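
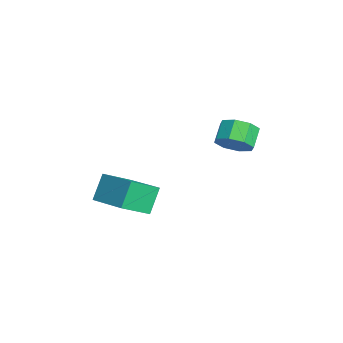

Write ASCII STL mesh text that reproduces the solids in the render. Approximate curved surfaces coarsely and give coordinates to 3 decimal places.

solid 
facet normal 0.709 -0.352 -0.611
outer loop
vertex 1.027 2.842 0.805
vertex 0.541 3.166 0.055
vertex 1.211 3.522 0.627
endloop
endfacet
facet normal 0.658 0.019 0.752
outer loop
vertex 1.027 2.842 0.805
vertex 1.211 3.522 0.627
vertex 0.205 3.251 1.514
endloop
endfacet
facet normal 0.658 0.019 0.752
outer loop
vertex 0.205 3.251 1.514
vertex 1.211 3.522 0.627
vertex 0.389 3.931 1.336
endloop
endfacet
facet normal -0.709 0.352 0.612
outer loop
vertex 0.205 3.251 1.514
vertex 0.389 3.931 1.336
vertex -0.281 3.574 0.765
endloop
endfacet
facet normal 0.709 -0.352 -0.611
outer loop
vertex 1.211 3.522 0.627
vertex 0.541 3.166 0.055
vertex 1.003 3.994 0.114
endloop
endfacet
facet normal 0.645 0.674 0.359
outer loop
vertex 1.211 3.522 0.627
vertex 1.003 3.994 0.114
vertex 0.389 3.931 1.336
endloop
endfacet
facet normal 0.645 0.675 0.359
outer loop
vertex 0.389 3.931 1.336
vertex 1.003 3.994 0.114
vertex 0.181 4.402 0.823
endloop
endfacet
facet normal -0.709 0.353 0.611
outer loop
vertex 0.389 3.931 1.336
vertex 0.181 4.402 0.823
vertex -0.281 3.574 0.765
endloop
endfacet
facet normal 0.709 -0.352 -0.612
outer loop
vertex 1.003 3.994 0.114
vertex 0.541 3.166 0.055
vertex 0.524 3.98 -0.433
endloop
endfacet
facet normal 0.253 0.936 -0.245
outer loop
vertex 1.003 3.994 0.114
vertex 0.524 3.98 -0.433
vertex 0.181 4.402 0.823
endloop
endfacet
facet normal 0.254 0.936 -0.245
outer loop
vertex 0.181 4.402 0.823
vertex 0.524 3.98 -0.433
vertex -0.298 4.389 0.276
endloop
endfacet
facet normal -0.708 0.352 0.612
outer loop
vertex 0.181 4.402 0.823
vertex -0.298 4.389 0.276
vertex -0.281 3.574 0.765
endloop
endfacet
facet normal 0.709 -0.352 -0.612
outer loop
vertex 0.524 3.98 -0.433
vertex 0.541 3.166 0.055
vertex 0.055 3.489 -0.694
endloop
endfacet
facet normal -0.286 0.648 -0.706
outer loop
vertex 0.524 3.98 -0.433
vertex 0.055 3.489 -0.694
vertex -0.298 4.389 0.276
endloop
endfacet
facet normal -0.286 0.648 -0.706
outer loop
vertex -0.298 4.389 0.276
vertex 0.055 3.489 -0.694
vertex -0.767 3.898 0.015
endloop
endfacet
facet normal -0.709 0.352 0.611
outer loop
vertex -0.298 4.389 0.276
vertex -0.767 3.898 0.015
vertex -0.281 3.574 0.765
endloop
endfacet
facet normal 0.709 -0.352 -0.612
outer loop
vertex 0.055 3.489 -0.694
vertex 0.541 3.166 0.055
vertex -0.129 2.809 -0.516
endloop
endfacet
facet normal -0.658 -0.019 -0.752
outer loop
vertex 0.055 3.489 -0.694
vertex -0.129 2.809 -0.516
vertex -0.767 3.898 0.015
endloop
endfacet
facet normal -0.658 -0.019 -0.752
outer loop
vertex -0.767 3.898 0.015
vertex -0.129 2.809 -0.516
vertex -0.951 3.218 0.193
endloop
endfacet
facet normal -0.709 0.352 0.611
outer loop
vertex -0.767 3.898 0.015
vertex -0.951 3.218 0.193
vertex -0.281 3.574 0.765
endloop
endfacet
facet normal 0.709 -0.353 -0.611
outer loop
vertex -0.129 2.809 -0.516
vertex 0.541 3.166 0.055
vertex 0.079 2.338 -0.003
endloop
endfacet
facet normal -0.645 -0.675 -0.358
outer loop
vertex -0.129 2.809 -0.516
vertex 0.079 2.338 -0.003
vertex -0.951 3.218 0.193
endloop
endfacet
facet normal -0.645 -0.675 -0.359
outer loop
vertex -0.951 3.218 0.193
vertex 0.079 2.338 -0.003
vertex -0.743 2.746 0.706
endloop
endfacet
facet normal -0.709 0.352 0.611
outer loop
vertex -0.951 3.218 0.193
vertex -0.743 2.746 0.706
vertex -0.281 3.574 0.765
endloop
endfacet
facet normal 0.708 -0.352 -0.612
outer loop
vertex 0.079 2.338 -0.003
vertex 0.541 3.166 0.055
vertex 0.558 2.351 0.544
endloop
endfacet
facet normal -0.254 -0.936 0.244
outer loop
vertex 0.079 2.338 -0.003
vertex 0.558 2.351 0.544
vertex -0.743 2.746 0.706
endloop
endfacet
facet normal -0.253 -0.936 0.246
outer loop
vertex -0.743 2.746 0.706
vertex 0.558 2.351 0.544
vertex -0.264 2.76 1.253
endloop
endfacet
facet normal -0.709 0.352 0.612
outer loop
vertex -0.743 2.746 0.706
vertex -0.264 2.76 1.253
vertex -0.281 3.574 0.765
endloop
endfacet
facet normal 0.709 -0.352 -0.611
outer loop
vertex 0.558 2.351 0.544
vertex 0.541 3.166 0.055
vertex 1.027 2.842 0.805
endloop
endfacet
facet normal 0.286 -0.648 0.706
outer loop
vertex 0.558 2.351 0.544
vertex 1.027 2.842 0.805
vertex -0.264 2.76 1.253
endloop
endfacet
facet normal 0.286 -0.648 0.706
outer loop
vertex -0.264 2.76 1.253
vertex 1.027 2.842 0.805
vertex 0.205 3.251 1.514
endloop
endfacet
facet normal -0.709 0.352 0.612
outer loop
vertex -0.264 2.76 1.253
vertex 0.205 3.251 1.514
vertex -0.281 3.574 0.765
endloop
endfacet
facet normal -0.818 -0.523 -0.241
outer loop
vertex -0.097 -3.239 -3.478
vertex -0.815 -2.691 -2.23
vertex -0.695 -1.869 -4.425
endloop
endfacet
facet normal 0.466 -0.356 -0.810
outer loop
vertex 1.055 -0.749 -3.91
vertex -0.097 -3.239 -3.478
vertex -0.695 -1.869 -4.425
endloop
endfacet
facet normal -0.818 -0.523 -0.241
outer loop
vertex -0.695 -1.869 -4.425
vertex -0.815 -2.691 -2.23
vertex -1.413 -1.32 -3.177
endloop
endfacet
facet normal -0.338 0.774 -0.535
outer loop
vertex -1.413 -1.32 -3.177
vertex 1.055 -0.749 -3.91
vertex -0.695 -1.869 -4.425
endloop
endfacet
facet normal 0.338 -0.774 0.535
outer loop
vertex -0.097 -3.239 -3.478
vertex 0.935 -1.571 -1.715
vertex -0.815 -2.691 -2.23
endloop
endfacet
facet normal 0.466 -0.356 -0.810
outer loop
vertex 1.653 -2.12 -2.963
vertex -0.097 -3.239 -3.478
vertex 1.055 -0.749 -3.91
endloop
endfacet
facet normal 0.338 -0.774 0.535
outer loop
vertex 1.653 -2.12 -2.963
vertex 0.935 -1.571 -1.715
vertex -0.097 -3.239 -3.478
endloop
endfacet
facet normal -0.466 0.356 0.810
outer loop
vertex -0.815 -2.691 -2.23
vertex 0.935 -1.571 -1.715
vertex -1.413 -1.32 -3.177
endloop
endfacet
facet normal -0.338 0.775 -0.535
outer loop
vertex 0.337 -0.201 -2.662
vertex 1.055 -0.749 -3.91
vertex -1.413 -1.32 -3.177
endloop
endfacet
facet normal -0.466 0.356 0.810
outer loop
vertex -1.413 -1.32 -3.177
vertex 0.935 -1.571 -1.715
vertex 0.337 -0.201 -2.662
endloop
endfacet
facet normal 0.818 0.523 0.241
outer loop
vertex 0.337 -0.201 -2.662
vertex 1.653 -2.12 -2.963
vertex 1.055 -0.749 -3.91
endloop
endfacet
facet normal 0.818 0.523 0.240
outer loop
vertex 0.935 -1.571 -1.715
vertex 1.653 -2.12 -2.963
vertex 0.337 -0.201 -2.662
endloop
endfacet

endsolid


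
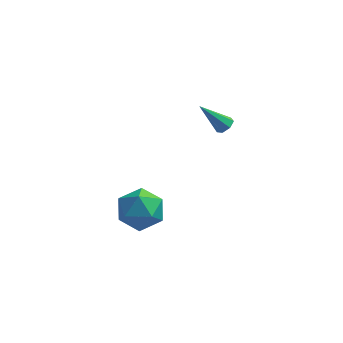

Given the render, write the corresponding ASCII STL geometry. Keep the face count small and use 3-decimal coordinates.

solid 
facet normal 0.653 0.110 -0.750
outer loop
vertex -0.036 2.429 2.974
vertex -0.343 2.82 2.764
vertex 0.06 2.863 3.121
endloop
endfacet
facet normal 0.537 -0.375 0.756
outer loop
vertex -0.036 2.429 2.974
vertex 0.06 2.863 3.121
vertex -1.537 2.62 4.136
endloop
endfacet
facet normal 0.653 0.109 -0.750
outer loop
vertex 0.06 2.863 3.121
vertex -0.343 2.82 2.764
vertex -0.147 3.265 2.999
endloop
endfacet
facet normal 0.427 0.457 0.781
outer loop
vertex 0.06 2.863 3.121
vertex -0.147 3.265 2.999
vertex -1.537 2.62 4.136
endloop
endfacet
facet normal 0.652 0.109 -0.750
outer loop
vertex -0.147 3.265 2.999
vertex -0.343 2.82 2.764
vertex -0.502 3.332 2.7
endloop
endfacet
facet normal -0.131 0.923 0.363
outer loop
vertex -0.147 3.265 2.999
vertex -0.502 3.332 2.7
vertex -1.537 2.62 4.136
endloop
endfacet
facet normal 0.653 0.109 -0.750
outer loop
vertex -0.502 3.332 2.7
vertex -0.343 2.82 2.764
vertex -0.737 3.014 2.449
endloop
endfacet
facet normal -0.716 0.673 -0.182
outer loop
vertex -0.502 3.332 2.7
vertex -0.737 3.014 2.449
vertex -1.537 2.62 4.136
endloop
endfacet
facet normal 0.653 0.110 -0.749
outer loop
vertex -0.737 3.014 2.449
vertex -0.343 2.82 2.764
vertex -0.675 2.55 2.435
endloop
endfacet
facet normal -0.889 -0.105 -0.446
outer loop
vertex -0.737 3.014 2.449
vertex -0.675 2.55 2.435
vertex -1.537 2.62 4.136
endloop
endfacet
facet normal 0.653 0.109 -0.749
outer loop
vertex -0.675 2.55 2.435
vertex -0.343 2.82 2.764
vertex -0.363 2.289 2.669
endloop
endfacet
facet normal -0.518 -0.824 -0.229
outer loop
vertex -0.675 2.55 2.435
vertex -0.363 2.289 2.669
vertex -1.537 2.62 4.136
endloop
endfacet
facet normal 0.652 0.110 -0.750
outer loop
vertex -0.363 2.289 2.669
vertex -0.343 2.82 2.764
vertex -0.036 2.429 2.974
endloop
endfacet
facet normal 0.118 -0.944 0.307
outer loop
vertex -0.363 2.289 2.669
vertex -0.036 2.429 2.974
vertex -1.537 2.62 4.136
endloop
endfacet
facet normal -0.685 0.662 0.306
outer loop
vertex -3.721 -2.516 1.12
vertex -4.04 -3.266 2.027
vertex -3.162 -2.438 2.201
endloop
endfacet
facet normal -0.132 0.991 -0.003
outer loop
vertex -3.721 -2.516 1.12
vertex -3.162 -2.438 2.201
vertex -2.513 -2.355 1.171
endloop
endfacet
facet normal -0.070 0.740 -0.669
outer loop
vertex -3.721 -2.516 1.12
vertex -2.513 -2.355 1.171
vertex -2.991 -3.132 0.361
endloop
endfacet
facet normal -0.585 0.256 -0.770
outer loop
vertex -3.721 -2.516 1.12
vertex -2.991 -3.132 0.361
vertex -3.934 -3.695 0.89
endloop
endfacet
facet normal -0.964 0.207 -0.168
outer loop
vertex -3.721 -2.516 1.12
vertex -3.934 -3.695 0.89
vertex -4.04 -3.266 2.027
endloop
endfacet
facet normal 0.459 0.814 0.355
outer loop
vertex -2.513 -2.355 1.171
vertex -3.162 -2.438 2.201
vertex -2.086 -3.005 2.11
endloop
endfacet
facet normal -0.434 0.281 0.856
outer loop
vertex -3.162 -2.438 2.201
vertex -4.04 -3.266 2.027
vertex -3.029 -3.568 2.639
endloop
endfacet
facet normal -0.886 -0.454 0.089
outer loop
vertex -4.04 -3.266 2.027
vertex -3.934 -3.695 0.89
vertex -3.507 -4.345 1.829
endloop
endfacet
facet normal -0.273 -0.375 -0.886
outer loop
vertex -3.934 -3.695 0.89
vertex -2.991 -3.132 0.361
vertex -2.858 -4.262 0.799
endloop
endfacet
facet normal 0.559 0.408 -0.722
outer loop
vertex -2.991 -3.132 0.361
vertex -2.513 -2.355 1.171
vertex -1.98 -3.434 0.973
endloop
endfacet
facet normal 0.585 -0.256 0.770
outer loop
vertex -2.299 -4.184 1.88
vertex -2.086 -3.005 2.11
vertex -3.029 -3.568 2.639
endloop
endfacet
facet normal 0.070 -0.740 0.669
outer loop
vertex -2.299 -4.184 1.88
vertex -3.029 -3.568 2.639
vertex -3.507 -4.345 1.829
endloop
endfacet
facet normal 0.132 -0.991 0.003
outer loop
vertex -2.299 -4.184 1.88
vertex -3.507 -4.345 1.829
vertex -2.858 -4.262 0.799
endloop
endfacet
facet normal 0.685 -0.662 -0.306
outer loop
vertex -2.299 -4.184 1.88
vertex -2.858 -4.262 0.799
vertex -1.98 -3.434 0.973
endloop
endfacet
facet normal 0.964 -0.207 0.168
outer loop
vertex -2.299 -4.184 1.88
vertex -1.98 -3.434 0.973
vertex -2.086 -3.005 2.11
endloop
endfacet
facet normal 0.273 0.375 0.886
outer loop
vertex -3.029 -3.568 2.639
vertex -2.086 -3.005 2.11
vertex -3.162 -2.438 2.201
endloop
endfacet
facet normal -0.559 -0.408 0.722
outer loop
vertex -3.507 -4.345 1.829
vertex -3.029 -3.568 2.639
vertex -4.04 -3.266 2.027
endloop
endfacet
facet normal -0.459 -0.814 -0.355
outer loop
vertex -2.858 -4.262 0.799
vertex -3.507 -4.345 1.829
vertex -3.934 -3.695 0.89
endloop
endfacet
facet normal 0.434 -0.281 -0.856
outer loop
vertex -1.98 -3.434 0.973
vertex -2.858 -4.262 0.799
vertex -2.991 -3.132 0.361
endloop
endfacet
facet normal 0.886 0.454 -0.089
outer loop
vertex -2.086 -3.005 2.11
vertex -1.98 -3.434 0.973
vertex -2.513 -2.355 1.171
endloop
endfacet

endsolid


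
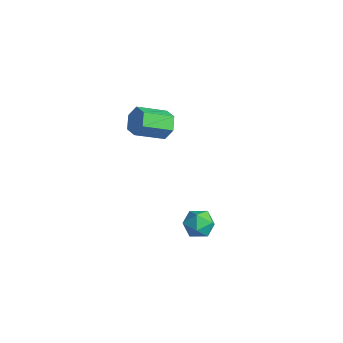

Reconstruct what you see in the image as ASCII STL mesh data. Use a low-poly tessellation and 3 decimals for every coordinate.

solid 
facet normal 0.249 0.858 -0.448
outer loop
vertex -2.752 -1.62 2.943
vertex -3.256 -1.212 3.444
vertex -2.472 -1.329 3.656
endloop
endfacet
facet normal 0.906 -0.370 -0.205
outer loop
vertex -2.752 -1.62 2.943
vertex -2.472 -1.329 3.656
vertex -3.18 -3.097 3.714
endloop
endfacet
facet normal 0.907 -0.370 -0.203
outer loop
vertex -3.18 -3.097 3.714
vertex -2.472 -1.329 3.656
vertex -2.901 -2.805 4.428
endloop
endfacet
facet normal -0.250 -0.858 0.449
outer loop
vertex -3.18 -3.097 3.714
vertex -2.901 -2.805 4.428
vertex -3.684 -2.688 4.216
endloop
endfacet
facet normal 0.249 0.858 -0.449
outer loop
vertex -2.472 -1.329 3.656
vertex -3.256 -1.212 3.444
vertex -2.976 -0.92 4.158
endloop
endfacet
facet normal 0.749 0.123 0.651
outer loop
vertex -2.472 -1.329 3.656
vertex -2.976 -0.92 4.158
vertex -2.901 -2.805 4.428
endloop
endfacet
facet normal 0.748 0.123 0.652
outer loop
vertex -2.901 -2.805 4.428
vertex -2.976 -0.92 4.158
vertex -3.405 -2.396 4.929
endloop
endfacet
facet normal -0.250 -0.858 0.449
outer loop
vertex -2.901 -2.805 4.428
vertex -3.405 -2.396 4.929
vertex -3.684 -2.688 4.216
endloop
endfacet
facet normal 0.249 0.858 -0.449
outer loop
vertex -2.976 -0.92 4.158
vertex -3.256 -1.212 3.444
vertex -3.76 -0.803 3.946
endloop
endfacet
facet normal -0.158 0.493 0.856
outer loop
vertex -2.976 -0.92 4.158
vertex -3.76 -0.803 3.946
vertex -3.405 -2.396 4.929
endloop
endfacet
facet normal -0.159 0.493 0.856
outer loop
vertex -3.405 -2.396 4.929
vertex -3.76 -0.803 3.946
vertex -4.188 -2.28 4.717
endloop
endfacet
facet normal -0.249 -0.858 0.449
outer loop
vertex -3.405 -2.396 4.929
vertex -4.188 -2.28 4.717
vertex -3.684 -2.688 4.216
endloop
endfacet
facet normal 0.250 0.858 -0.449
outer loop
vertex -3.76 -0.803 3.946
vertex -3.256 -1.212 3.444
vertex -4.039 -1.095 3.232
endloop
endfacet
facet normal -0.907 0.369 0.203
outer loop
vertex -3.76 -0.803 3.946
vertex -4.039 -1.095 3.232
vertex -4.188 -2.28 4.717
endloop
endfacet
facet normal -0.906 0.370 0.205
outer loop
vertex -4.188 -2.28 4.717
vertex -4.039 -1.095 3.232
vertex -4.468 -2.571 4.004
endloop
endfacet
facet normal -0.249 -0.858 0.448
outer loop
vertex -4.188 -2.28 4.717
vertex -4.468 -2.571 4.004
vertex -3.684 -2.688 4.216
endloop
endfacet
facet normal 0.250 0.858 -0.449
outer loop
vertex -4.039 -1.095 3.232
vertex -3.256 -1.212 3.444
vertex -3.535 -1.504 2.731
endloop
endfacet
facet normal -0.748 -0.123 -0.652
outer loop
vertex -4.039 -1.095 3.232
vertex -3.535 -1.504 2.731
vertex -4.468 -2.571 4.004
endloop
endfacet
facet normal -0.749 -0.123 -0.652
outer loop
vertex -4.468 -2.571 4.004
vertex -3.535 -1.504 2.731
vertex -3.964 -2.98 3.502
endloop
endfacet
facet normal -0.249 -0.858 0.449
outer loop
vertex -4.468 -2.571 4.004
vertex -3.964 -2.98 3.502
vertex -3.684 -2.688 4.216
endloop
endfacet
facet normal 0.249 0.858 -0.449
outer loop
vertex -3.535 -1.504 2.731
vertex -3.256 -1.212 3.444
vertex -2.752 -1.62 2.943
endloop
endfacet
facet normal 0.159 -0.493 -0.855
outer loop
vertex -3.535 -1.504 2.731
vertex -2.752 -1.62 2.943
vertex -3.964 -2.98 3.502
endloop
endfacet
facet normal 0.158 -0.493 -0.856
outer loop
vertex -3.964 -2.98 3.502
vertex -2.752 -1.62 2.943
vertex -3.18 -3.097 3.714
endloop
endfacet
facet normal -0.249 -0.858 0.449
outer loop
vertex -3.964 -2.98 3.502
vertex -3.18 -3.097 3.714
vertex -3.684 -2.688 4.216
endloop
endfacet
facet normal -0.744 0.586 0.320
outer loop
vertex 2.15 -3.018 1.596
vertex 2.01 -3.545 2.236
vertex 2.551 -2.908 2.327
endloop
endfacet
facet normal -0.242 0.970 -0.013
outer loop
vertex 2.15 -3.018 1.596
vertex 2.551 -2.908 2.327
vertex 2.966 -2.814 1.602
endloop
endfacet
facet normal -0.174 0.716 -0.676
outer loop
vertex 2.15 -3.018 1.596
vertex 2.966 -2.814 1.602
vertex 2.681 -3.393 1.062
endloop
endfacet
facet normal -0.634 0.175 -0.753
outer loop
vertex 2.15 -3.018 1.596
vertex 2.681 -3.393 1.062
vertex 2.09 -3.845 1.454
endloop
endfacet
facet normal -0.986 0.095 -0.137
outer loop
vertex 2.15 -3.018 1.596
vertex 2.09 -3.845 1.454
vertex 2.01 -3.545 2.236
endloop
endfacet
facet normal 0.376 0.867 0.327
outer loop
vertex 2.966 -2.814 1.602
vertex 2.551 -2.908 2.327
vertex 3.33 -3.215 2.246
endloop
endfacet
facet normal -0.436 0.247 0.865
outer loop
vertex 2.551 -2.908 2.327
vertex 2.01 -3.545 2.236
vertex 2.739 -3.667 2.638
endloop
endfacet
facet normal -0.827 -0.548 0.126
outer loop
vertex 2.01 -3.545 2.236
vertex 2.09 -3.845 1.454
vertex 2.454 -4.246 2.098
endloop
endfacet
facet normal -0.256 -0.420 -0.871
outer loop
vertex 2.09 -3.845 1.454
vertex 2.681 -3.393 1.062
vertex 2.869 -4.152 1.373
endloop
endfacet
facet normal 0.487 0.455 -0.745
outer loop
vertex 2.681 -3.393 1.062
vertex 2.966 -2.814 1.602
vertex 3.41 -3.515 1.464
endloop
endfacet
facet normal 0.634 -0.175 0.753
outer loop
vertex 3.27 -4.042 2.104
vertex 3.33 -3.215 2.246
vertex 2.739 -3.667 2.638
endloop
endfacet
facet normal 0.174 -0.716 0.676
outer loop
vertex 3.27 -4.042 2.104
vertex 2.739 -3.667 2.638
vertex 2.454 -4.246 2.098
endloop
endfacet
facet normal 0.242 -0.970 0.013
outer loop
vertex 3.27 -4.042 2.104
vertex 2.454 -4.246 2.098
vertex 2.869 -4.152 1.373
endloop
endfacet
facet normal 0.744 -0.586 -0.320
outer loop
vertex 3.27 -4.042 2.104
vertex 2.869 -4.152 1.373
vertex 3.41 -3.515 1.464
endloop
endfacet
facet normal 0.986 -0.095 0.137
outer loop
vertex 3.27 -4.042 2.104
vertex 3.41 -3.515 1.464
vertex 3.33 -3.215 2.246
endloop
endfacet
facet normal 0.256 0.420 0.871
outer loop
vertex 2.739 -3.667 2.638
vertex 3.33 -3.215 2.246
vertex 2.551 -2.908 2.327
endloop
endfacet
facet normal -0.487 -0.455 0.745
outer loop
vertex 2.454 -4.246 2.098
vertex 2.739 -3.667 2.638
vertex 2.01 -3.545 2.236
endloop
endfacet
facet normal -0.376 -0.867 -0.327
outer loop
vertex 2.869 -4.152 1.373
vertex 2.454 -4.246 2.098
vertex 2.09 -3.845 1.454
endloop
endfacet
facet normal 0.436 -0.247 -0.865
outer loop
vertex 3.41 -3.515 1.464
vertex 2.869 -4.152 1.373
vertex 2.681 -3.393 1.062
endloop
endfacet
facet normal 0.827 0.548 -0.126
outer loop
vertex 3.33 -3.215 2.246
vertex 3.41 -3.515 1.464
vertex 2.966 -2.814 1.602
endloop
endfacet

endsolid


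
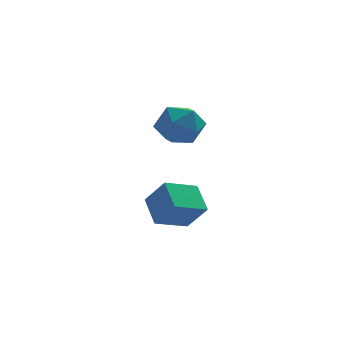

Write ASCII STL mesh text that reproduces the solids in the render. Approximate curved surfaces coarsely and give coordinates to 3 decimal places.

solid 
facet normal -0.526 0.381 -0.760
outer loop
vertex -1.558 4.31 -1.425
vertex -0.252 5.132 -1.917
vertex -1.153 3.15 -2.286
endloop
endfacet
facet normal -0.806 -0.507 0.304
outer loop
vertex -0.348 2.568 -1.123
vertex -1.558 4.31 -1.425
vertex -1.153 3.15 -2.286
endloop
endfacet
facet normal -0.526 0.381 -0.760
outer loop
vertex -1.153 3.15 -2.286
vertex -0.252 5.132 -1.917
vertex 0.153 3.973 -2.778
endloop
endfacet
facet normal 0.271 -0.773 -0.574
outer loop
vertex 0.153 3.973 -2.778
vertex -0.348 2.568 -1.123
vertex -1.153 3.15 -2.286
endloop
endfacet
facet normal -0.270 0.773 0.574
outer loop
vertex -1.558 4.31 -1.425
vertex 0.553 4.55 -0.754
vertex -0.252 5.132 -1.917
endloop
endfacet
facet normal -0.806 -0.507 0.304
outer loop
vertex -0.753 3.727 -0.262
vertex -1.558 4.31 -1.425
vertex -0.348 2.568 -1.123
endloop
endfacet
facet normal -0.270 0.773 0.574
outer loop
vertex -0.753 3.727 -0.262
vertex 0.553 4.55 -0.754
vertex -1.558 4.31 -1.425
endloop
endfacet
facet normal 0.806 0.508 -0.304
outer loop
vertex -0.252 5.132 -1.917
vertex 0.553 4.55 -0.754
vertex 0.153 3.973 -2.778
endloop
endfacet
facet normal 0.270 -0.773 -0.574
outer loop
vertex 0.958 3.39 -1.615
vertex -0.348 2.568 -1.123
vertex 0.153 3.973 -2.778
endloop
endfacet
facet normal 0.806 0.507 -0.304
outer loop
vertex 0.153 3.973 -2.778
vertex 0.553 4.55 -0.754
vertex 0.958 3.39 -1.615
endloop
endfacet
facet normal 0.526 -0.381 0.760
outer loop
vertex 0.958 3.39 -1.615
vertex -0.753 3.727 -0.262
vertex -0.348 2.568 -1.123
endloop
endfacet
facet normal 0.526 -0.381 0.760
outer loop
vertex 0.553 4.55 -0.754
vertex -0.753 3.727 -0.262
vertex 0.958 3.39 -1.615
endloop
endfacet
facet normal 0.141 0.205 0.969
outer loop
vertex 0.17 4.272 3.628
vertex -0.659 3.562 3.899
vertex 0.399 3.188 3.824
endloop
endfacet
facet normal 0.751 0.268 0.604
outer loop
vertex 0.17 4.272 3.628
vertex 0.399 3.188 3.824
vertex 0.897 3.722 2.968
endloop
endfacet
facet normal 0.652 0.753 0.090
outer loop
vertex 0.17 4.272 3.628
vertex 0.897 3.722 2.968
vertex 0.146 4.426 2.514
endloop
endfacet
facet normal -0.020 0.990 0.137
outer loop
vertex 0.17 4.272 3.628
vertex 0.146 4.426 2.514
vertex -0.816 4.327 3.089
endloop
endfacet
facet normal -0.336 0.652 0.680
outer loop
vertex 0.17 4.272 3.628
vertex -0.816 4.327 3.089
vertex -0.659 3.562 3.899
endloop
endfacet
facet normal 0.886 -0.360 0.291
outer loop
vertex 0.897 3.722 2.968
vertex 0.399 3.188 3.824
vertex 0.516 2.673 2.831
endloop
endfacet
facet normal -0.101 -0.462 0.881
outer loop
vertex 0.399 3.188 3.824
vertex -0.659 3.562 3.899
vertex -0.446 2.574 3.406
endloop
endfacet
facet normal -0.871 0.262 0.416
outer loop
vertex -0.659 3.562 3.899
vertex -0.816 4.327 3.089
vertex -1.197 3.278 2.952
endloop
endfacet
facet normal -0.360 0.810 -0.463
outer loop
vertex -0.816 4.327 3.089
vertex 0.146 4.426 2.514
vertex -0.699 3.812 2.096
endloop
endfacet
facet normal 0.726 0.426 -0.540
outer loop
vertex 0.146 4.426 2.514
vertex 0.897 3.722 2.968
vertex 0.359 3.438 2.021
endloop
endfacet
facet normal 0.020 -0.990 -0.137
outer loop
vertex -0.47 2.728 2.292
vertex 0.516 2.673 2.831
vertex -0.446 2.574 3.406
endloop
endfacet
facet normal -0.652 -0.753 -0.090
outer loop
vertex -0.47 2.728 2.292
vertex -0.446 2.574 3.406
vertex -1.197 3.278 2.952
endloop
endfacet
facet normal -0.751 -0.268 -0.604
outer loop
vertex -0.47 2.728 2.292
vertex -1.197 3.278 2.952
vertex -0.699 3.812 2.096
endloop
endfacet
facet normal -0.141 -0.205 -0.969
outer loop
vertex -0.47 2.728 2.292
vertex -0.699 3.812 2.096
vertex 0.359 3.438 2.021
endloop
endfacet
facet normal 0.336 -0.652 -0.680
outer loop
vertex -0.47 2.728 2.292
vertex 0.359 3.438 2.021
vertex 0.516 2.673 2.831
endloop
endfacet
facet normal 0.360 -0.810 0.463
outer loop
vertex -0.446 2.574 3.406
vertex 0.516 2.673 2.831
vertex 0.399 3.188 3.824
endloop
endfacet
facet normal -0.726 -0.426 0.540
outer loop
vertex -1.197 3.278 2.952
vertex -0.446 2.574 3.406
vertex -0.659 3.562 3.899
endloop
endfacet
facet normal -0.886 0.360 -0.291
outer loop
vertex -0.699 3.812 2.096
vertex -1.197 3.278 2.952
vertex -0.816 4.327 3.089
endloop
endfacet
facet normal 0.101 0.462 -0.881
outer loop
vertex 0.359 3.438 2.021
vertex -0.699 3.812 2.096
vertex 0.146 4.426 2.514
endloop
endfacet
facet normal 0.871 -0.262 -0.416
outer loop
vertex 0.516 2.673 2.831
vertex 0.359 3.438 2.021
vertex 0.897 3.722 2.968
endloop
endfacet

endsolid


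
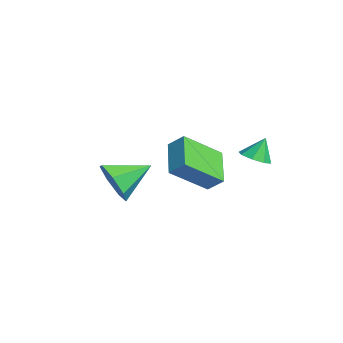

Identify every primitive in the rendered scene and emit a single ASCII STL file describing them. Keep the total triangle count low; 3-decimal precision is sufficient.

solid 
facet normal -0.485 -0.579 -0.655
outer loop
vertex -2.677 0.349 -2.066
vertex -2.953 2.045 -3.359
vertex -1.103 -0.029 -2.898
endloop
endfacet
facet normal 0.128 -0.789 0.601
outer loop
vertex -0.647 0.515 -2.281
vertex -2.677 0.349 -2.066
vertex -1.103 -0.029 -2.898
endloop
endfacet
facet normal -0.485 -0.578 -0.656
outer loop
vertex -1.103 -0.029 -2.898
vertex -2.953 2.045 -3.359
vertex -1.379 1.667 -4.19
endloop
endfacet
facet normal 0.865 -0.207 -0.457
outer loop
vertex -1.379 1.667 -4.19
vertex -0.647 0.515 -2.281
vertex -1.103 -0.029 -2.898
endloop
endfacet
facet normal -0.865 0.207 0.457
outer loop
vertex -2.677 0.349 -2.066
vertex -2.497 2.589 -2.742
vertex -2.953 2.045 -3.359
endloop
endfacet
facet normal 0.128 -0.789 0.601
outer loop
vertex -2.221 0.893 -1.45
vertex -2.677 0.349 -2.066
vertex -0.647 0.515 -2.281
endloop
endfacet
facet normal -0.865 0.207 0.457
outer loop
vertex -2.221 0.893 -1.45
vertex -2.497 2.589 -2.742
vertex -2.677 0.349 -2.066
endloop
endfacet
facet normal -0.128 0.789 -0.601
outer loop
vertex -2.953 2.045 -3.359
vertex -2.497 2.589 -2.742
vertex -1.379 1.667 -4.19
endloop
endfacet
facet normal 0.865 -0.208 -0.457
outer loop
vertex -0.923 2.211 -3.574
vertex -0.647 0.515 -2.281
vertex -1.379 1.667 -4.19
endloop
endfacet
facet normal -0.128 0.789 -0.601
outer loop
vertex -1.379 1.667 -4.19
vertex -2.497 2.589 -2.742
vertex -0.923 2.211 -3.574
endloop
endfacet
facet normal 0.485 0.579 0.656
outer loop
vertex -0.923 2.211 -3.574
vertex -2.221 0.893 -1.45
vertex -0.647 0.515 -2.281
endloop
endfacet
facet normal 0.485 0.578 0.656
outer loop
vertex -2.497 2.589 -2.742
vertex -2.221 0.893 -1.45
vertex -0.923 2.211 -3.574
endloop
endfacet
facet normal 0.112 -0.920 -0.376
outer loop
vertex 1.555 -2.414 -2.877
vertex 1.065 -2.812 -2.05
vertex 0.659 -2.492 -2.952
endloop
endfacet
facet normal -0.015 0.779 -0.627
outer loop
vertex 1.555 -2.414 -2.877
vertex 0.659 -2.492 -2.952
vertex 0.875 -1.248 -1.41
endloop
endfacet
facet normal 0.112 -0.920 -0.377
outer loop
vertex 0.659 -2.492 -2.952
vertex 1.065 -2.812 -2.05
vertex 0.069 -2.811 -2.348
endloop
endfacet
facet normal -0.710 0.594 -0.380
outer loop
vertex 0.659 -2.492 -2.952
vertex 0.069 -2.811 -2.348
vertex 0.875 -1.248 -1.41
endloop
endfacet
facet normal 0.112 -0.920 -0.376
outer loop
vertex 0.069 -2.811 -2.348
vertex 1.065 -2.812 -2.05
vertex 0.229 -3.13 -1.52
endloop
endfacet
facet normal -0.910 0.296 0.290
outer loop
vertex 0.069 -2.811 -2.348
vertex 0.229 -3.13 -1.52
vertex 0.875 -1.248 -1.41
endloop
endfacet
facet normal 0.112 -0.920 -0.376
outer loop
vertex 0.229 -3.13 -1.52
vertex 1.065 -2.812 -2.05
vertex 1.019 -3.21 -1.09
endloop
endfacet
facet normal -0.467 0.109 0.878
outer loop
vertex 0.229 -3.13 -1.52
vertex 1.019 -3.21 -1.09
vertex 0.875 -1.248 -1.41
endloop
endfacet
facet normal 0.112 -0.920 -0.376
outer loop
vertex 1.019 -3.21 -1.09
vertex 1.065 -2.812 -2.05
vertex 1.843 -2.99 -1.383
endloop
endfacet
facet normal 0.288 0.175 0.942
outer loop
vertex 1.019 -3.21 -1.09
vertex 1.843 -2.99 -1.383
vertex 0.875 -1.248 -1.41
endloop
endfacet
facet normal 0.112 -0.920 -0.376
outer loop
vertex 1.843 -2.99 -1.383
vertex 1.065 -2.812 -2.05
vertex 2.082 -2.636 -2.178
endloop
endfacet
facet normal 0.785 0.443 0.433
outer loop
vertex 1.843 -2.99 -1.383
vertex 2.082 -2.636 -2.178
vertex 0.875 -1.248 -1.41
endloop
endfacet
facet normal 0.112 -0.920 -0.376
outer loop
vertex 2.082 -2.636 -2.178
vertex 1.065 -2.812 -2.05
vertex 1.555 -2.414 -2.877
endloop
endfacet
facet normal 0.651 0.712 -0.264
outer loop
vertex 2.082 -2.636 -2.178
vertex 1.555 -2.414 -2.877
vertex 0.875 -1.248 -1.41
endloop
endfacet
facet normal 0.115 -0.433 -0.894
outer loop
vertex 1.92 2.97 -1.311
vertex 1.252 2.796 -1.313
vertex 1.615 3.341 -1.53
endloop
endfacet
facet normal 0.637 0.706 0.308
outer loop
vertex 1.92 2.97 -1.311
vertex 1.615 3.341 -1.53
vertex 1.128 3.264 -0.347
endloop
endfacet
facet normal 0.116 -0.433 -0.894
outer loop
vertex 1.615 3.341 -1.53
vertex 1.252 2.796 -1.313
vertex 1.098 3.393 -1.622
endloop
endfacet
facet normal 0.082 0.992 0.098
outer loop
vertex 1.615 3.341 -1.53
vertex 1.098 3.393 -1.622
vertex 1.128 3.264 -0.347
endloop
endfacet
facet normal 0.116 -0.433 -0.894
outer loop
vertex 1.098 3.393 -1.622
vertex 1.252 2.796 -1.313
vertex 0.671 3.095 -1.533
endloop
endfacet
facet normal -0.556 0.826 0.097
outer loop
vertex 1.098 3.393 -1.622
vertex 0.671 3.095 -1.533
vertex 1.128 3.264 -0.347
endloop
endfacet
facet normal 0.116 -0.433 -0.894
outer loop
vertex 0.671 3.095 -1.533
vertex 1.252 2.796 -1.313
vertex 0.585 2.622 -1.315
endloop
endfacet
facet normal -0.903 0.304 0.304
outer loop
vertex 0.671 3.095 -1.533
vertex 0.585 2.622 -1.315
vertex 1.128 3.264 -0.347
endloop
endfacet
facet normal 0.116 -0.434 -0.893
outer loop
vertex 0.585 2.622 -1.315
vertex 1.252 2.796 -1.313
vertex 0.89 2.251 -1.095
endloop
endfacet
facet normal -0.755 -0.265 0.600
outer loop
vertex 0.585 2.622 -1.315
vertex 0.89 2.251 -1.095
vertex 1.128 3.264 -0.347
endloop
endfacet
facet normal 0.115 -0.434 -0.893
outer loop
vertex 0.89 2.251 -1.095
vertex 1.252 2.796 -1.313
vertex 1.407 2.199 -1.003
endloop
endfacet
facet normal -0.200 -0.551 0.810
outer loop
vertex 0.89 2.251 -1.095
vertex 1.407 2.199 -1.003
vertex 1.128 3.264 -0.347
endloop
endfacet
facet normal 0.116 -0.434 -0.893
outer loop
vertex 1.407 2.199 -1.003
vertex 1.252 2.796 -1.313
vertex 1.834 2.497 -1.092
endloop
endfacet
facet normal 0.438 -0.385 0.812
outer loop
vertex 1.407 2.199 -1.003
vertex 1.834 2.497 -1.092
vertex 1.128 3.264 -0.347
endloop
endfacet
facet normal 0.116 -0.435 -0.893
outer loop
vertex 1.834 2.497 -1.092
vertex 1.252 2.796 -1.313
vertex 1.92 2.97 -1.311
endloop
endfacet
facet normal 0.785 0.137 0.604
outer loop
vertex 1.834 2.497 -1.092
vertex 1.92 2.97 -1.311
vertex 1.128 3.264 -0.347
endloop
endfacet

endsolid


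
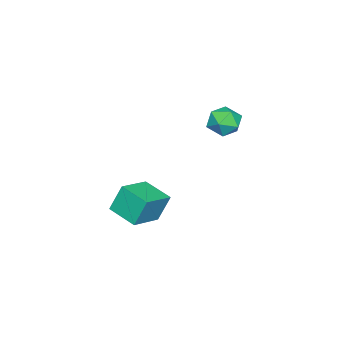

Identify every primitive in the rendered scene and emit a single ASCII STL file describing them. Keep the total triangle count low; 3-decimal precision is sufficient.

solid 
facet normal -0.958 0.125 0.260
outer loop
vertex -0.143 2.425 0.926
vertex 0.047 2.345 1.665
vertex 0.05 3.04 1.341
endloop
endfacet
facet normal -0.807 0.483 -0.340
outer loop
vertex -0.143 2.425 0.926
vertex 0.05 3.04 1.341
vertex 0.309 2.966 0.622
endloop
endfacet
facet normal -0.569 0.014 -0.822
outer loop
vertex -0.143 2.425 0.926
vertex 0.309 2.966 0.622
vertex 0.464 2.224 0.502
endloop
endfacet
facet normal -0.573 -0.633 -0.521
outer loop
vertex -0.143 2.425 0.926
vertex 0.464 2.224 0.502
vertex 0.302 1.84 1.147
endloop
endfacet
facet normal -0.813 -0.563 0.148
outer loop
vertex -0.143 2.425 0.926
vertex 0.302 1.84 1.147
vertex 0.047 2.345 1.665
endloop
endfacet
facet normal -0.278 0.940 -0.197
outer loop
vertex 0.309 2.966 0.622
vertex 0.05 3.04 1.341
vertex 0.778 3.22 1.173
endloop
endfacet
facet normal -0.521 0.363 0.773
outer loop
vertex 0.05 3.04 1.341
vertex 0.047 2.345 1.665
vertex 0.616 2.836 1.818
endloop
endfacet
facet normal -0.288 -0.753 0.592
outer loop
vertex 0.047 2.345 1.665
vertex 0.302 1.84 1.147
vertex 0.771 2.094 1.698
endloop
endfacet
facet normal 0.101 -0.866 -0.490
outer loop
vertex 0.302 1.84 1.147
vertex 0.464 2.224 0.502
vertex 1.03 2.02 0.979
endloop
endfacet
facet normal 0.107 0.181 -0.978
outer loop
vertex 0.464 2.224 0.502
vertex 0.309 2.966 0.622
vertex 1.033 2.715 0.655
endloop
endfacet
facet normal 0.573 0.633 0.521
outer loop
vertex 1.223 2.635 1.394
vertex 0.778 3.22 1.173
vertex 0.616 2.836 1.818
endloop
endfacet
facet normal 0.569 -0.014 0.822
outer loop
vertex 1.223 2.635 1.394
vertex 0.616 2.836 1.818
vertex 0.771 2.094 1.698
endloop
endfacet
facet normal 0.807 -0.483 0.340
outer loop
vertex 1.223 2.635 1.394
vertex 0.771 2.094 1.698
vertex 1.03 2.02 0.979
endloop
endfacet
facet normal 0.958 -0.125 -0.260
outer loop
vertex 1.223 2.635 1.394
vertex 1.03 2.02 0.979
vertex 1.033 2.715 0.655
endloop
endfacet
facet normal 0.813 0.563 -0.148
outer loop
vertex 1.223 2.635 1.394
vertex 1.033 2.715 0.655
vertex 0.778 3.22 1.173
endloop
endfacet
facet normal -0.101 0.866 0.490
outer loop
vertex 0.616 2.836 1.818
vertex 0.778 3.22 1.173
vertex 0.05 3.04 1.341
endloop
endfacet
facet normal -0.107 -0.181 0.978
outer loop
vertex 0.771 2.094 1.698
vertex 0.616 2.836 1.818
vertex 0.047 2.345 1.665
endloop
endfacet
facet normal 0.278 -0.940 0.197
outer loop
vertex 1.03 2.02 0.979
vertex 0.771 2.094 1.698
vertex 0.302 1.84 1.147
endloop
endfacet
facet normal 0.521 -0.363 -0.773
outer loop
vertex 1.033 2.715 0.655
vertex 1.03 2.02 0.979
vertex 0.464 2.224 0.502
endloop
endfacet
facet normal 0.288 0.753 -0.592
outer loop
vertex 0.778 3.22 1.173
vertex 1.033 2.715 0.655
vertex 0.309 2.966 0.622
endloop
endfacet
facet normal -0.933 0.183 -0.311
outer loop
vertex 0.766 -0.724 -3.067
vertex 1.121 0.551 -3.38
vertex 1.093 -1.111 -4.276
endloop
endfacet
facet normal -0.261 -0.938 0.230
outer loop
vertex 2.519 -1.391 -3.8
vertex 0.766 -0.724 -3.067
vertex 1.093 -1.111 -4.276
endloop
endfacet
facet normal -0.933 0.183 -0.310
outer loop
vertex 1.093 -1.111 -4.276
vertex 1.121 0.551 -3.38
vertex 1.447 0.164 -4.588
endloop
endfacet
facet normal 0.250 -0.295 -0.922
outer loop
vertex 1.447 0.164 -4.588
vertex 2.519 -1.391 -3.8
vertex 1.093 -1.111 -4.276
endloop
endfacet
facet normal -0.250 0.296 0.922
outer loop
vertex 0.766 -0.724 -3.067
vertex 2.547 0.271 -2.904
vertex 1.121 0.551 -3.38
endloop
endfacet
facet normal -0.261 -0.938 0.230
outer loop
vertex 2.193 -1.004 -2.592
vertex 0.766 -0.724 -3.067
vertex 2.519 -1.391 -3.8
endloop
endfacet
facet normal -0.249 0.295 0.922
outer loop
vertex 2.193 -1.004 -2.592
vertex 2.547 0.271 -2.904
vertex 0.766 -0.724 -3.067
endloop
endfacet
facet normal 0.261 0.938 -0.230
outer loop
vertex 1.121 0.551 -3.38
vertex 2.547 0.271 -2.904
vertex 1.447 0.164 -4.588
endloop
endfacet
facet normal 0.249 -0.296 -0.922
outer loop
vertex 2.874 -0.116 -4.113
vertex 2.519 -1.391 -3.8
vertex 1.447 0.164 -4.588
endloop
endfacet
facet normal 0.260 0.938 -0.230
outer loop
vertex 1.447 0.164 -4.588
vertex 2.547 0.271 -2.904
vertex 2.874 -0.116 -4.113
endloop
endfacet
facet normal 0.933 -0.183 0.310
outer loop
vertex 2.874 -0.116 -4.113
vertex 2.193 -1.004 -2.592
vertex 2.519 -1.391 -3.8
endloop
endfacet
facet normal 0.933 -0.183 0.311
outer loop
vertex 2.547 0.271 -2.904
vertex 2.193 -1.004 -2.592
vertex 2.874 -0.116 -4.113
endloop
endfacet

endsolid


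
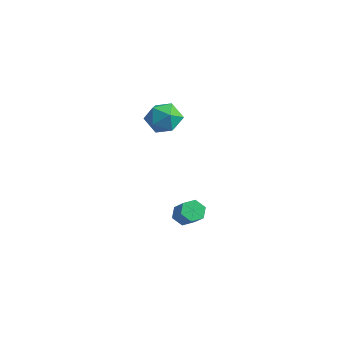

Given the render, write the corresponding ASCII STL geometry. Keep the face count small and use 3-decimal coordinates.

solid 
facet normal 0.241 -0.101 0.965
outer loop
vertex 0.741 -0.868 4.601
vertex 0.557 -1.634 4.567
vertex 1.293 -1.398 4.408
endloop
endfacet
facet normal 0.628 0.414 0.659
outer loop
vertex 0.741 -0.868 4.601
vertex 1.293 -1.398 4.408
vertex 1.249 -0.713 4.019
endloop
endfacet
facet normal 0.178 0.901 0.395
outer loop
vertex 0.741 -0.868 4.601
vertex 1.249 -0.713 4.019
vertex 0.487 -0.527 3.937
endloop
endfacet
facet normal -0.487 0.687 0.539
outer loop
vertex 0.741 -0.868 4.601
vertex 0.487 -0.527 3.937
vertex 0.06 -1.096 4.276
endloop
endfacet
facet normal -0.448 0.068 0.891
outer loop
vertex 0.741 -0.868 4.601
vertex 0.06 -1.096 4.276
vertex 0.557 -1.634 4.567
endloop
endfacet
facet normal 0.986 0.127 0.112
outer loop
vertex 1.249 -0.713 4.019
vertex 1.293 -1.398 4.408
vertex 1.38 -1.384 3.624
endloop
endfacet
facet normal 0.358 -0.708 0.609
outer loop
vertex 1.293 -1.398 4.408
vertex 0.557 -1.634 4.567
vertex 0.953 -1.953 3.963
endloop
endfacet
facet normal -0.757 -0.435 0.488
outer loop
vertex 0.557 -1.634 4.567
vertex 0.06 -1.096 4.276
vertex 0.191 -1.767 3.881
endloop
endfacet
facet normal -0.820 0.567 -0.081
outer loop
vertex 0.06 -1.096 4.276
vertex 0.487 -0.527 3.937
vertex 0.147 -1.082 3.492
endloop
endfacet
facet normal 0.257 0.914 -0.314
outer loop
vertex 0.487 -0.527 3.937
vertex 1.249 -0.713 4.019
vertex 0.883 -0.846 3.333
endloop
endfacet
facet normal 0.487 -0.687 -0.539
outer loop
vertex 0.699 -1.612 3.299
vertex 1.38 -1.384 3.624
vertex 0.953 -1.953 3.963
endloop
endfacet
facet normal -0.178 -0.901 -0.395
outer loop
vertex 0.699 -1.612 3.299
vertex 0.953 -1.953 3.963
vertex 0.191 -1.767 3.881
endloop
endfacet
facet normal -0.628 -0.414 -0.659
outer loop
vertex 0.699 -1.612 3.299
vertex 0.191 -1.767 3.881
vertex 0.147 -1.082 3.492
endloop
endfacet
facet normal -0.241 0.101 -0.965
outer loop
vertex 0.699 -1.612 3.299
vertex 0.147 -1.082 3.492
vertex 0.883 -0.846 3.333
endloop
endfacet
facet normal 0.448 -0.068 -0.891
outer loop
vertex 0.699 -1.612 3.299
vertex 0.883 -0.846 3.333
vertex 1.38 -1.384 3.624
endloop
endfacet
facet normal 0.820 -0.567 0.081
outer loop
vertex 0.953 -1.953 3.963
vertex 1.38 -1.384 3.624
vertex 1.293 -1.398 4.408
endloop
endfacet
facet normal -0.257 -0.914 0.314
outer loop
vertex 0.191 -1.767 3.881
vertex 0.953 -1.953 3.963
vertex 0.557 -1.634 4.567
endloop
endfacet
facet normal -0.986 -0.127 -0.112
outer loop
vertex 0.147 -1.082 3.492
vertex 0.191 -1.767 3.881
vertex 0.06 -1.096 4.276
endloop
endfacet
facet normal -0.358 0.708 -0.609
outer loop
vertex 0.883 -0.846 3.333
vertex 0.147 -1.082 3.492
vertex 0.487 -0.527 3.937
endloop
endfacet
facet normal 0.757 0.435 -0.488
outer loop
vertex 1.38 -1.384 3.624
vertex 0.883 -0.846 3.333
vertex 1.249 -0.713 4.019
endloop
endfacet
facet normal -0.720 0.203 -0.663
outer loop
vertex 1.655 -0.517 -1.63
vertex 1.301 -0.72 -1.308
vertex 1.418 -0.214 -1.28
endloop
endfacet
facet normal 0.523 0.787 -0.327
outer loop
vertex 1.655 -0.517 -1.63
vertex 1.418 -0.214 -1.28
vertex 2.433 -0.737 -0.915
endloop
endfacet
facet normal 0.523 0.787 -0.327
outer loop
vertex 2.433 -0.737 -0.915
vertex 1.418 -0.214 -1.28
vertex 2.197 -0.434 -0.564
endloop
endfacet
facet normal 0.721 -0.205 0.662
outer loop
vertex 2.433 -0.737 -0.915
vertex 2.197 -0.434 -0.564
vertex 2.079 -0.94 -0.592
endloop
endfacet
facet normal -0.721 0.203 -0.662
outer loop
vertex 1.418 -0.214 -1.28
vertex 1.301 -0.72 -1.308
vertex 1.064 -0.417 -0.957
endloop
endfacet
facet normal -0.132 0.898 0.420
outer loop
vertex 1.418 -0.214 -1.28
vertex 1.064 -0.417 -0.957
vertex 2.197 -0.434 -0.564
endloop
endfacet
facet normal -0.132 0.898 0.420
outer loop
vertex 2.197 -0.434 -0.564
vertex 1.064 -0.417 -0.957
vertex 1.843 -0.637 -0.242
endloop
endfacet
facet normal 0.720 -0.205 0.663
outer loop
vertex 2.197 -0.434 -0.564
vertex 1.843 -0.637 -0.242
vertex 2.079 -0.94 -0.592
endloop
endfacet
facet normal -0.721 0.203 -0.662
outer loop
vertex 1.064 -0.417 -0.957
vertex 1.301 -0.72 -1.308
vertex 0.947 -0.923 -0.985
endloop
endfacet
facet normal -0.655 0.110 0.748
outer loop
vertex 1.064 -0.417 -0.957
vertex 0.947 -0.923 -0.985
vertex 1.843 -0.637 -0.242
endloop
endfacet
facet normal -0.655 0.111 0.747
outer loop
vertex 1.843 -0.637 -0.242
vertex 0.947 -0.923 -0.985
vertex 1.725 -1.143 -0.27
endloop
endfacet
facet normal 0.720 -0.205 0.663
outer loop
vertex 1.843 -0.637 -0.242
vertex 1.725 -1.143 -0.27
vertex 2.079 -0.94 -0.592
endloop
endfacet
facet normal -0.721 0.205 -0.662
outer loop
vertex 0.947 -0.923 -0.985
vertex 1.301 -0.72 -1.308
vertex 1.183 -1.226 -1.336
endloop
endfacet
facet normal -0.523 -0.787 0.327
outer loop
vertex 0.947 -0.923 -0.985
vertex 1.183 -1.226 -1.336
vertex 1.725 -1.143 -0.27
endloop
endfacet
facet normal -0.523 -0.787 0.327
outer loop
vertex 1.725 -1.143 -0.27
vertex 1.183 -1.226 -1.336
vertex 1.962 -1.446 -0.62
endloop
endfacet
facet normal 0.720 -0.203 0.663
outer loop
vertex 1.725 -1.143 -0.27
vertex 1.962 -1.446 -0.62
vertex 2.079 -0.94 -0.592
endloop
endfacet
facet normal -0.720 0.205 -0.663
outer loop
vertex 1.183 -1.226 -1.336
vertex 1.301 -0.72 -1.308
vertex 1.537 -1.023 -1.658
endloop
endfacet
facet normal 0.133 -0.898 -0.420
outer loop
vertex 1.183 -1.226 -1.336
vertex 1.537 -1.023 -1.658
vertex 1.962 -1.446 -0.62
endloop
endfacet
facet normal 0.132 -0.898 -0.420
outer loop
vertex 1.962 -1.446 -0.62
vertex 1.537 -1.023 -1.658
vertex 2.316 -1.243 -0.943
endloop
endfacet
facet normal 0.721 -0.203 0.662
outer loop
vertex 1.962 -1.446 -0.62
vertex 2.316 -1.243 -0.943
vertex 2.079 -0.94 -0.592
endloop
endfacet
facet normal -0.720 0.205 -0.663
outer loop
vertex 1.537 -1.023 -1.658
vertex 1.301 -0.72 -1.308
vertex 1.655 -0.517 -1.63
endloop
endfacet
facet normal 0.655 -0.111 -0.748
outer loop
vertex 1.537 -1.023 -1.658
vertex 1.655 -0.517 -1.63
vertex 2.316 -1.243 -0.943
endloop
endfacet
facet normal 0.655 -0.110 -0.747
outer loop
vertex 2.316 -1.243 -0.943
vertex 1.655 -0.517 -1.63
vertex 2.433 -0.737 -0.915
endloop
endfacet
facet normal 0.721 -0.203 0.662
outer loop
vertex 2.316 -1.243 -0.943
vertex 2.433 -0.737 -0.915
vertex 2.079 -0.94 -0.592
endloop
endfacet

endsolid


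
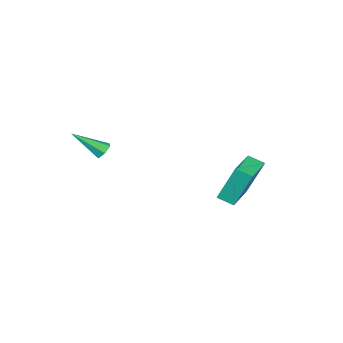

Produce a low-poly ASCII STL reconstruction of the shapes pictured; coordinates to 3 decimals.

solid 
facet normal -0.474 0.785 -0.398
outer loop
vertex -3.027 0.425 -1.212
vertex -1.436 1.388 -1.205
vertex -2.581 -0.297 -3.166
endloop
endfacet
facet normal -0.855 -0.518 -0.004
outer loop
vertex -2.164 -0.988 -2.815
vertex -3.027 0.425 -1.212
vertex -2.581 -0.297 -3.166
endloop
endfacet
facet normal -0.474 0.785 -0.398
outer loop
vertex -2.581 -0.297 -3.166
vertex -1.436 1.388 -1.205
vertex -0.99 0.666 -3.159
endloop
endfacet
facet normal 0.209 -0.339 -0.917
outer loop
vertex -0.99 0.666 -3.159
vertex -2.164 -0.988 -2.815
vertex -2.581 -0.297 -3.166
endloop
endfacet
facet normal -0.209 0.339 0.917
outer loop
vertex -3.027 0.425 -1.212
vertex -1.019 0.697 -0.854
vertex -1.436 1.388 -1.205
endloop
endfacet
facet normal -0.855 -0.518 -0.004
outer loop
vertex -2.61 -0.266 -0.861
vertex -3.027 0.425 -1.212
vertex -2.164 -0.988 -2.815
endloop
endfacet
facet normal -0.209 0.339 0.917
outer loop
vertex -2.61 -0.266 -0.861
vertex -1.019 0.697 -0.854
vertex -3.027 0.425 -1.212
endloop
endfacet
facet normal 0.855 0.518 0.004
outer loop
vertex -1.436 1.388 -1.205
vertex -1.019 0.697 -0.854
vertex -0.99 0.666 -3.159
endloop
endfacet
facet normal 0.209 -0.339 -0.917
outer loop
vertex -0.573 -0.025 -2.808
vertex -2.164 -0.988 -2.815
vertex -0.99 0.666 -3.159
endloop
endfacet
facet normal 0.855 0.518 0.004
outer loop
vertex -0.99 0.666 -3.159
vertex -1.019 0.697 -0.854
vertex -0.573 -0.025 -2.808
endloop
endfacet
facet normal 0.474 -0.785 0.398
outer loop
vertex -0.573 -0.025 -2.808
vertex -2.61 -0.266 -0.861
vertex -2.164 -0.988 -2.815
endloop
endfacet
facet normal 0.474 -0.785 0.398
outer loop
vertex -1.019 0.697 -0.854
vertex -2.61 -0.266 -0.861
vertex -0.573 -0.025 -2.808
endloop
endfacet
facet normal -0.625 0.494 -0.605
outer loop
vertex 3.715 -3.05 -0.164
vertex 3.324 -3.171 0.141
vertex 3.587 -2.741 0.221
endloop
endfacet
facet normal 0.868 0.486 -0.101
outer loop
vertex 3.715 -3.05 -0.164
vertex 3.587 -2.741 0.221
vertex 4.436 -4.049 1.219
endloop
endfacet
facet normal -0.624 0.494 -0.605
outer loop
vertex 3.587 -2.741 0.221
vertex 3.324 -3.171 0.141
vertex 3.196 -2.861 0.526
endloop
endfacet
facet normal 0.298 0.694 0.655
outer loop
vertex 3.587 -2.741 0.221
vertex 3.196 -2.861 0.526
vertex 4.436 -4.049 1.219
endloop
endfacet
facet normal -0.624 0.494 -0.605
outer loop
vertex 3.196 -2.861 0.526
vertex 3.324 -3.171 0.141
vertex 2.933 -3.291 0.446
endloop
endfacet
facet normal -0.420 0.089 0.903
outer loop
vertex 3.196 -2.861 0.526
vertex 2.933 -3.291 0.446
vertex 4.436 -4.049 1.219
endloop
endfacet
facet normal -0.624 0.492 -0.607
outer loop
vertex 2.933 -3.291 0.446
vertex 3.324 -3.171 0.141
vertex 3.062 -3.601 0.062
endloop
endfacet
facet normal -0.567 -0.723 0.393
outer loop
vertex 2.933 -3.291 0.446
vertex 3.062 -3.601 0.062
vertex 4.436 -4.049 1.219
endloop
endfacet
facet normal -0.626 0.492 -0.605
outer loop
vertex 3.062 -3.601 0.062
vertex 3.324 -3.171 0.141
vertex 3.452 -3.48 -0.243
endloop
endfacet
facet normal 0.004 -0.931 -0.365
outer loop
vertex 3.062 -3.601 0.062
vertex 3.452 -3.48 -0.243
vertex 4.436 -4.049 1.219
endloop
endfacet
facet normal -0.625 0.493 -0.605
outer loop
vertex 3.452 -3.48 -0.243
vertex 3.324 -3.171 0.141
vertex 3.715 -3.05 -0.164
endloop
endfacet
facet normal 0.720 -0.328 -0.612
outer loop
vertex 3.452 -3.48 -0.243
vertex 3.715 -3.05 -0.164
vertex 4.436 -4.049 1.219
endloop
endfacet

endsolid


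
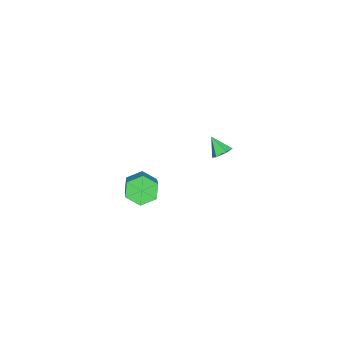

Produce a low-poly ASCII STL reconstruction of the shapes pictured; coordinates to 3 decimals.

solid 
facet normal 0.248 0.644 -0.724
outer loop
vertex -2.959 3.921 -2.742
vertex -3.265 3.549 -3.178
vertex -3.588 4.021 -2.869
endloop
endfacet
facet normal -0.116 0.416 0.902
outer loop
vertex -2.959 3.921 -2.742
vertex -3.588 4.021 -2.869
vertex -3.575 2.751 -2.282
endloop
endfacet
facet normal 0.250 0.644 -0.723
outer loop
vertex -3.588 4.021 -2.869
vertex -3.265 3.549 -3.178
vertex -3.895 3.65 -3.306
endloop
endfacet
facet normal -0.873 0.197 0.446
outer loop
vertex -3.588 4.021 -2.869
vertex -3.895 3.65 -3.306
vertex -3.575 2.751 -2.282
endloop
endfacet
facet normal 0.250 0.644 -0.723
outer loop
vertex -3.895 3.65 -3.306
vertex -3.265 3.549 -3.178
vertex -3.572 3.178 -3.615
endloop
endfacet
facet normal -0.860 -0.485 -0.157
outer loop
vertex -3.895 3.65 -3.306
vertex -3.572 3.178 -3.615
vertex -3.575 2.751 -2.282
endloop
endfacet
facet normal 0.249 0.645 -0.723
outer loop
vertex -3.572 3.178 -3.615
vertex -3.265 3.549 -3.178
vertex -2.943 3.077 -3.488
endloop
endfacet
facet normal -0.091 -0.948 -0.304
outer loop
vertex -3.572 3.178 -3.615
vertex -2.943 3.077 -3.488
vertex -3.575 2.751 -2.282
endloop
endfacet
facet normal 0.249 0.645 -0.723
outer loop
vertex -2.943 3.077 -3.488
vertex -3.265 3.549 -3.178
vertex -2.636 3.448 -3.051
endloop
endfacet
facet normal 0.666 -0.730 0.152
outer loop
vertex -2.943 3.077 -3.488
vertex -2.636 3.448 -3.051
vertex -3.575 2.751 -2.282
endloop
endfacet
facet normal 0.249 0.643 -0.724
outer loop
vertex -2.636 3.448 -3.051
vertex -3.265 3.549 -3.178
vertex -2.959 3.921 -2.742
endloop
endfacet
facet normal 0.654 -0.047 0.755
outer loop
vertex -2.636 3.448 -3.051
vertex -2.959 3.921 -2.742
vertex -3.575 2.751 -2.282
endloop
endfacet
facet normal -0.755 -0.388 -0.529
outer loop
vertex 3.888 1.845 -1.831
vertex 3.409 1.707 -1.046
vertex 3.322 2.508 -1.509
endloop
endfacet
facet normal 0.243 0.584 -0.775
outer loop
vertex 3.888 1.845 -1.831
vertex 3.322 2.508 -1.509
vertex 4.99 2.411 -1.059
endloop
endfacet
facet normal 0.243 0.583 -0.775
outer loop
vertex 4.99 2.411 -1.059
vertex 3.322 2.508 -1.509
vertex 4.424 3.075 -0.737
endloop
endfacet
facet normal 0.755 0.387 0.529
outer loop
vertex 4.99 2.411 -1.059
vertex 4.424 3.075 -0.737
vertex 4.511 2.273 -0.274
endloop
endfacet
facet normal -0.755 -0.388 -0.529
outer loop
vertex 3.322 2.508 -1.509
vertex 3.409 1.707 -1.046
vertex 2.842 2.371 -0.724
endloop
endfacet
facet normal -0.406 0.910 -0.089
outer loop
vertex 3.322 2.508 -1.509
vertex 2.842 2.371 -0.724
vertex 4.424 3.075 -0.737
endloop
endfacet
facet normal -0.406 0.910 -0.088
outer loop
vertex 4.424 3.075 -0.737
vertex 2.842 2.371 -0.724
vertex 3.945 2.937 0.048
endloop
endfacet
facet normal 0.755 0.387 0.529
outer loop
vertex 4.424 3.075 -0.737
vertex 3.945 2.937 0.048
vertex 4.511 2.273 -0.274
endloop
endfacet
facet normal -0.755 -0.388 -0.529
outer loop
vertex 2.842 2.371 -0.724
vertex 3.409 1.707 -1.046
vertex 2.93 1.569 -0.261
endloop
endfacet
facet normal -0.649 0.326 0.688
outer loop
vertex 2.842 2.371 -0.724
vertex 2.93 1.569 -0.261
vertex 3.945 2.937 0.048
endloop
endfacet
facet normal -0.649 0.326 0.687
outer loop
vertex 3.945 2.937 0.048
vertex 2.93 1.569 -0.261
vertex 4.032 2.135 0.511
endloop
endfacet
facet normal 0.755 0.387 0.529
outer loop
vertex 3.945 2.937 0.048
vertex 4.032 2.135 0.511
vertex 4.511 2.273 -0.274
endloop
endfacet
facet normal -0.755 -0.387 -0.529
outer loop
vertex 2.93 1.569 -0.261
vertex 3.409 1.707 -1.046
vertex 3.496 0.905 -0.583
endloop
endfacet
facet normal -0.243 -0.583 0.775
outer loop
vertex 2.93 1.569 -0.261
vertex 3.496 0.905 -0.583
vertex 4.032 2.135 0.511
endloop
endfacet
facet normal -0.243 -0.584 0.775
outer loop
vertex 4.032 2.135 0.511
vertex 3.496 0.905 -0.583
vertex 4.598 1.472 0.189
endloop
endfacet
facet normal 0.755 0.388 0.529
outer loop
vertex 4.032 2.135 0.511
vertex 4.598 1.472 0.189
vertex 4.511 2.273 -0.274
endloop
endfacet
facet normal -0.755 -0.387 -0.529
outer loop
vertex 3.496 0.905 -0.583
vertex 3.409 1.707 -1.046
vertex 3.975 1.043 -1.368
endloop
endfacet
facet normal 0.406 -0.909 0.088
outer loop
vertex 3.496 0.905 -0.583
vertex 3.975 1.043 -1.368
vertex 4.598 1.472 0.189
endloop
endfacet
facet normal 0.405 -0.910 0.089
outer loop
vertex 4.598 1.472 0.189
vertex 3.975 1.043 -1.368
vertex 5.078 1.609 -0.596
endloop
endfacet
facet normal 0.755 0.388 0.529
outer loop
vertex 4.598 1.472 0.189
vertex 5.078 1.609 -0.596
vertex 4.511 2.273 -0.274
endloop
endfacet
facet normal -0.755 -0.387 -0.529
outer loop
vertex 3.975 1.043 -1.368
vertex 3.409 1.707 -1.046
vertex 3.888 1.845 -1.831
endloop
endfacet
facet normal 0.649 -0.327 -0.687
outer loop
vertex 3.975 1.043 -1.368
vertex 3.888 1.845 -1.831
vertex 5.078 1.609 -0.596
endloop
endfacet
facet normal 0.649 -0.326 -0.688
outer loop
vertex 5.078 1.609 -0.596
vertex 3.888 1.845 -1.831
vertex 4.99 2.411 -1.059
endloop
endfacet
facet normal 0.755 0.388 0.529
outer loop
vertex 5.078 1.609 -0.596
vertex 4.99 2.411 -1.059
vertex 4.511 2.273 -0.274
endloop
endfacet

endsolid


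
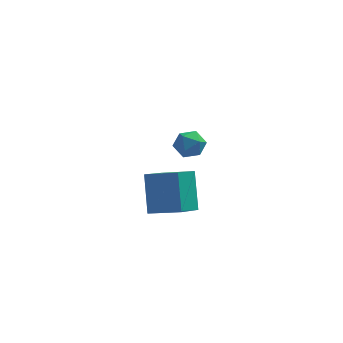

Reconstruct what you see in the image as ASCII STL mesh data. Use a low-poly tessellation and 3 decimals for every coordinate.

solid 
facet normal -0.905 0.290 -0.311
outer loop
vertex -1.413 -2.747 -2.584
vertex -1.606 -1.559 -0.913
vertex -0.72 -1.472 -3.411
endloop
endfacet
facet normal 0.094 -0.577 -0.811
outer loop
vertex 0.746 -1.941 -2.907
vertex -1.413 -2.747 -2.584
vertex -0.72 -1.472 -3.411
endloop
endfacet
facet normal -0.905 0.290 -0.311
outer loop
vertex -0.72 -1.472 -3.411
vertex -1.606 -1.559 -0.913
vertex -0.914 -0.283 -1.739
endloop
endfacet
facet normal 0.414 0.764 -0.495
outer loop
vertex -0.914 -0.283 -1.739
vertex 0.746 -1.941 -2.907
vertex -0.72 -1.472 -3.411
endloop
endfacet
facet normal -0.414 -0.764 0.495
outer loop
vertex -1.413 -2.747 -2.584
vertex -0.14 -2.028 -0.409
vertex -1.606 -1.559 -0.913
endloop
endfacet
facet normal 0.094 -0.576 -0.812
outer loop
vertex 0.054 -3.217 -2.081
vertex -1.413 -2.747 -2.584
vertex 0.746 -1.941 -2.907
endloop
endfacet
facet normal -0.414 -0.764 0.495
outer loop
vertex 0.054 -3.217 -2.081
vertex -0.14 -2.028 -0.409
vertex -1.413 -2.747 -2.584
endloop
endfacet
facet normal -0.095 0.577 0.812
outer loop
vertex -1.606 -1.559 -0.913
vertex -0.14 -2.028 -0.409
vertex -0.914 -0.283 -1.739
endloop
endfacet
facet normal 0.414 0.764 -0.495
outer loop
vertex 0.553 -0.753 -1.236
vertex 0.746 -1.941 -2.907
vertex -0.914 -0.283 -1.739
endloop
endfacet
facet normal -0.093 0.577 0.811
outer loop
vertex -0.914 -0.283 -1.739
vertex -0.14 -2.028 -0.409
vertex 0.553 -0.753 -1.236
endloop
endfacet
facet normal 0.905 -0.290 0.311
outer loop
vertex 0.553 -0.753 -1.236
vertex 0.054 -3.217 -2.081
vertex 0.746 -1.941 -2.907
endloop
endfacet
facet normal 0.905 -0.290 0.311
outer loop
vertex -0.14 -2.028 -0.409
vertex 0.054 -3.217 -2.081
vertex 0.553 -0.753 -1.236
endloop
endfacet
facet normal -0.834 0.074 0.547
outer loop
vertex -0.267 3.991 -2.132
vertex -0.561 3.286 -2.485
vertex -0.103 3.244 -1.781
endloop
endfacet
facet normal -0.278 0.358 0.891
outer loop
vertex -0.267 3.991 -2.132
vertex -0.103 3.244 -1.781
vertex 0.5 3.828 -1.827
endloop
endfacet
facet normal -0.006 0.876 0.483
outer loop
vertex -0.267 3.991 -2.132
vertex 0.5 3.828 -1.827
vertex 0.416 4.232 -2.561
endloop
endfacet
facet normal -0.394 0.912 -0.115
outer loop
vertex -0.267 3.991 -2.132
vertex 0.416 4.232 -2.561
vertex -0.24 3.897 -2.967
endloop
endfacet
facet normal -0.906 0.416 -0.076
outer loop
vertex -0.267 3.991 -2.132
vertex -0.24 3.897 -2.967
vertex -0.561 3.286 -2.485
endloop
endfacet
facet normal 0.219 -0.150 0.964
outer loop
vertex 0.5 3.828 -1.827
vertex -0.103 3.244 -1.781
vertex 0.68 3.023 -1.993
endloop
endfacet
facet normal -0.682 -0.608 0.407
outer loop
vertex -0.103 3.244 -1.781
vertex -0.561 3.286 -2.485
vertex 0.024 2.688 -2.399
endloop
endfacet
facet normal -0.798 -0.055 -0.600
outer loop
vertex -0.561 3.286 -2.485
vertex -0.24 3.897 -2.967
vertex -0.06 3.092 -3.133
endloop
endfacet
facet normal 0.031 0.746 -0.665
outer loop
vertex -0.24 3.897 -2.967
vertex 0.416 4.232 -2.561
vertex 0.543 3.676 -3.179
endloop
endfacet
facet normal 0.659 0.688 0.303
outer loop
vertex 0.416 4.232 -2.561
vertex 0.5 3.828 -1.827
vertex 1.001 3.634 -2.475
endloop
endfacet
facet normal 0.394 -0.912 0.115
outer loop
vertex 0.707 2.929 -2.828
vertex 0.68 3.023 -1.993
vertex 0.024 2.688 -2.399
endloop
endfacet
facet normal 0.006 -0.876 -0.483
outer loop
vertex 0.707 2.929 -2.828
vertex 0.024 2.688 -2.399
vertex -0.06 3.092 -3.133
endloop
endfacet
facet normal 0.278 -0.358 -0.891
outer loop
vertex 0.707 2.929 -2.828
vertex -0.06 3.092 -3.133
vertex 0.543 3.676 -3.179
endloop
endfacet
facet normal 0.834 -0.074 -0.547
outer loop
vertex 0.707 2.929 -2.828
vertex 0.543 3.676 -3.179
vertex 1.001 3.634 -2.475
endloop
endfacet
facet normal 0.906 -0.416 0.076
outer loop
vertex 0.707 2.929 -2.828
vertex 1.001 3.634 -2.475
vertex 0.68 3.023 -1.993
endloop
endfacet
facet normal -0.031 -0.746 0.665
outer loop
vertex 0.024 2.688 -2.399
vertex 0.68 3.023 -1.993
vertex -0.103 3.244 -1.781
endloop
endfacet
facet normal -0.659 -0.688 -0.303
outer loop
vertex -0.06 3.092 -3.133
vertex 0.024 2.688 -2.399
vertex -0.561 3.286 -2.485
endloop
endfacet
facet normal -0.219 0.150 -0.964
outer loop
vertex 0.543 3.676 -3.179
vertex -0.06 3.092 -3.133
vertex -0.24 3.897 -2.967
endloop
endfacet
facet normal 0.682 0.608 -0.407
outer loop
vertex 1.001 3.634 -2.475
vertex 0.543 3.676 -3.179
vertex 0.416 4.232 -2.561
endloop
endfacet
facet normal 0.798 0.055 0.600
outer loop
vertex 0.68 3.023 -1.993
vertex 1.001 3.634 -2.475
vertex 0.5 3.828 -1.827
endloop
endfacet

endsolid


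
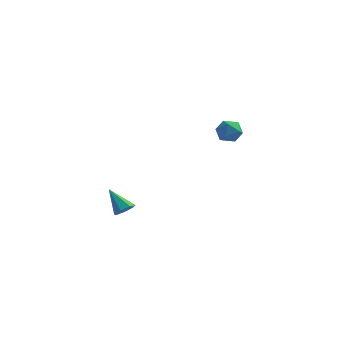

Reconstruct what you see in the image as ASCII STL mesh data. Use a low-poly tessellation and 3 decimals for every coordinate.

solid 
facet normal 0.640 -0.264 -0.721
outer loop
vertex -1.306 -3.69 0.752
vertex -1.795 -3.991 0.428
vertex -1.593 -3.365 0.378
endloop
endfacet
facet normal 0.334 0.823 0.459
outer loop
vertex -1.306 -3.69 0.752
vertex -1.593 -3.365 0.378
vertex -2.865 -3.549 1.632
endloop
endfacet
facet normal 0.641 -0.264 -0.721
outer loop
vertex -1.593 -3.365 0.378
vertex -1.795 -3.991 0.428
vertex -2.033 -3.512 0.041
endloop
endfacet
facet normal -0.242 0.965 -0.104
outer loop
vertex -1.593 -3.365 0.378
vertex -2.033 -3.512 0.041
vertex -2.865 -3.549 1.632
endloop
endfacet
facet normal 0.640 -0.265 -0.721
outer loop
vertex -2.033 -3.512 0.041
vertex -1.795 -3.991 0.428
vertex -2.294 -4.02 -0.004
endloop
endfacet
facet normal -0.797 0.446 -0.407
outer loop
vertex -2.033 -3.512 0.041
vertex -2.294 -4.02 -0.004
vertex -2.865 -3.549 1.632
endloop
endfacet
facet normal 0.640 -0.264 -0.722
outer loop
vertex -2.294 -4.02 -0.004
vertex -1.795 -3.991 0.428
vertex -2.179 -4.506 0.276
endloop
endfacet
facet normal -0.913 -0.343 -0.220
outer loop
vertex -2.294 -4.02 -0.004
vertex -2.179 -4.506 0.276
vertex -2.865 -3.549 1.632
endloop
endfacet
facet normal 0.641 -0.265 -0.720
outer loop
vertex -2.179 -4.506 0.276
vertex -1.795 -3.991 0.428
vertex -1.776 -4.605 0.671
endloop
endfacet
facet normal -0.504 -0.805 0.313
outer loop
vertex -2.179 -4.506 0.276
vertex -1.776 -4.605 0.671
vertex -2.865 -3.549 1.632
endloop
endfacet
facet normal 0.640 -0.266 -0.721
outer loop
vertex -1.776 -4.605 0.671
vertex -1.795 -3.991 0.428
vertex -1.387 -4.241 0.882
endloop
endfacet
facet normal 0.125 -0.594 0.795
outer loop
vertex -1.776 -4.605 0.671
vertex -1.387 -4.241 0.882
vertex -2.865 -3.549 1.632
endloop
endfacet
facet normal 0.640 -0.264 -0.721
outer loop
vertex -1.387 -4.241 0.882
vertex -1.795 -3.991 0.428
vertex -1.306 -3.69 0.752
endloop
endfacet
facet normal 0.496 0.130 0.858
outer loop
vertex -1.387 -4.241 0.882
vertex -1.306 -3.69 0.752
vertex -2.865 -3.549 1.632
endloop
endfacet
facet normal 0.016 0.135 0.991
outer loop
vertex 0.997 3.982 4.405
vertex 1.499 3.287 4.492
vertex 1.854 4.065 4.38
endloop
endfacet
facet normal -0.055 0.758 0.649
outer loop
vertex 0.997 3.982 4.405
vertex 1.854 4.065 4.38
vertex 1.363 4.505 3.825
endloop
endfacet
facet normal -0.643 0.725 0.248
outer loop
vertex 0.997 3.982 4.405
vertex 1.363 4.505 3.825
vertex 0.704 3.999 3.594
endloop
endfacet
facet normal -0.937 0.082 0.340
outer loop
vertex 0.997 3.982 4.405
vertex 0.704 3.999 3.594
vertex 0.788 3.247 4.006
endloop
endfacet
facet normal -0.530 -0.283 0.799
outer loop
vertex 0.997 3.982 4.405
vertex 0.788 3.247 4.006
vertex 1.499 3.287 4.492
endloop
endfacet
facet normal 0.506 0.835 0.215
outer loop
vertex 1.363 4.505 3.825
vertex 1.854 4.065 4.38
vertex 2.092 4.133 3.554
endloop
endfacet
facet normal 0.619 -0.172 0.766
outer loop
vertex 1.854 4.065 4.38
vertex 1.499 3.287 4.492
vertex 2.176 3.381 3.966
endloop
endfacet
facet normal -0.264 -0.850 0.456
outer loop
vertex 1.499 3.287 4.492
vertex 0.788 3.247 4.006
vertex 1.517 2.875 3.735
endloop
endfacet
facet normal -0.922 -0.260 -0.287
outer loop
vertex 0.788 3.247 4.006
vertex 0.704 3.999 3.594
vertex 1.026 3.315 3.18
endloop
endfacet
facet normal -0.447 0.781 -0.436
outer loop
vertex 0.704 3.999 3.594
vertex 1.363 4.505 3.825
vertex 1.381 4.093 3.068
endloop
endfacet
facet normal 0.937 -0.082 -0.340
outer loop
vertex 1.883 3.398 3.155
vertex 2.092 4.133 3.554
vertex 2.176 3.381 3.966
endloop
endfacet
facet normal 0.643 -0.725 -0.248
outer loop
vertex 1.883 3.398 3.155
vertex 2.176 3.381 3.966
vertex 1.517 2.875 3.735
endloop
endfacet
facet normal 0.055 -0.758 -0.649
outer loop
vertex 1.883 3.398 3.155
vertex 1.517 2.875 3.735
vertex 1.026 3.315 3.18
endloop
endfacet
facet normal -0.016 -0.135 -0.991
outer loop
vertex 1.883 3.398 3.155
vertex 1.026 3.315 3.18
vertex 1.381 4.093 3.068
endloop
endfacet
facet normal 0.530 0.283 -0.799
outer loop
vertex 1.883 3.398 3.155
vertex 1.381 4.093 3.068
vertex 2.092 4.133 3.554
endloop
endfacet
facet normal 0.922 0.260 0.287
outer loop
vertex 2.176 3.381 3.966
vertex 2.092 4.133 3.554
vertex 1.854 4.065 4.38
endloop
endfacet
facet normal 0.447 -0.781 0.436
outer loop
vertex 1.517 2.875 3.735
vertex 2.176 3.381 3.966
vertex 1.499 3.287 4.492
endloop
endfacet
facet normal -0.506 -0.835 -0.215
outer loop
vertex 1.026 3.315 3.18
vertex 1.517 2.875 3.735
vertex 0.788 3.247 4.006
endloop
endfacet
facet normal -0.619 0.172 -0.766
outer loop
vertex 1.381 4.093 3.068
vertex 1.026 3.315 3.18
vertex 0.704 3.999 3.594
endloop
endfacet
facet normal 0.264 0.850 -0.456
outer loop
vertex 2.092 4.133 3.554
vertex 1.381 4.093 3.068
vertex 1.363 4.505 3.825
endloop
endfacet

endsolid


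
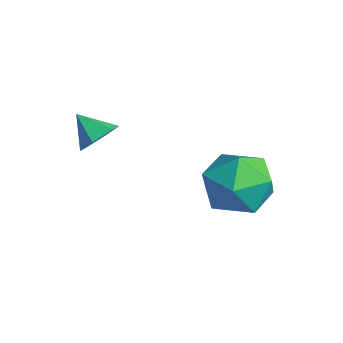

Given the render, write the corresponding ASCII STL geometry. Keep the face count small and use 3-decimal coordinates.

solid 
facet normal -0.990 0.017 -0.140
outer loop
vertex 0.449 1.383 -0.076
vertex 0.429 0.153 -0.087
vertex 0.29 0.761 0.973
endloop
endfacet
facet normal -0.775 0.588 0.231
outer loop
vertex 0.449 1.383 -0.076
vertex 0.29 0.761 0.973
vertex 1.028 1.745 0.947
endloop
endfacet
facet normal -0.298 0.940 -0.164
outer loop
vertex 0.449 1.383 -0.076
vertex 1.028 1.745 0.947
vertex 1.623 1.745 -0.13
endloop
endfacet
facet normal -0.217 0.588 -0.779
outer loop
vertex 0.449 1.383 -0.076
vertex 1.623 1.745 -0.13
vertex 1.253 0.761 -0.769
endloop
endfacet
facet normal -0.645 0.017 -0.764
outer loop
vertex 0.449 1.383 -0.076
vertex 1.253 0.761 -0.769
vertex 0.429 0.153 -0.087
endloop
endfacet
facet normal -0.447 0.357 0.820
outer loop
vertex 1.028 1.745 0.947
vertex 0.29 0.761 0.973
vertex 1.367 0.739 1.569
endloop
endfacet
facet normal -0.793 -0.567 0.221
outer loop
vertex 0.29 0.761 0.973
vertex 0.429 0.153 -0.087
vertex 0.997 -0.245 0.93
endloop
endfacet
facet normal -0.235 -0.567 -0.789
outer loop
vertex 0.429 0.153 -0.087
vertex 1.253 0.761 -0.769
vertex 1.592 -0.245 -0.147
endloop
endfacet
facet normal 0.458 0.357 -0.814
outer loop
vertex 1.253 0.761 -0.769
vertex 1.623 1.745 -0.13
vertex 2.33 0.739 -0.173
endloop
endfacet
facet normal 0.327 0.928 0.181
outer loop
vertex 1.623 1.745 -0.13
vertex 1.028 1.745 0.947
vertex 2.191 1.347 0.887
endloop
endfacet
facet normal 0.217 -0.588 0.779
outer loop
vertex 2.171 0.117 0.876
vertex 1.367 0.739 1.569
vertex 0.997 -0.245 0.93
endloop
endfacet
facet normal 0.298 -0.940 0.164
outer loop
vertex 2.171 0.117 0.876
vertex 0.997 -0.245 0.93
vertex 1.592 -0.245 -0.147
endloop
endfacet
facet normal 0.775 -0.588 -0.231
outer loop
vertex 2.171 0.117 0.876
vertex 1.592 -0.245 -0.147
vertex 2.33 0.739 -0.173
endloop
endfacet
facet normal 0.990 -0.017 0.140
outer loop
vertex 2.171 0.117 0.876
vertex 2.33 0.739 -0.173
vertex 2.191 1.347 0.887
endloop
endfacet
facet normal 0.645 -0.017 0.764
outer loop
vertex 2.171 0.117 0.876
vertex 2.191 1.347 0.887
vertex 1.367 0.739 1.569
endloop
endfacet
facet normal -0.458 -0.357 0.814
outer loop
vertex 0.997 -0.245 0.93
vertex 1.367 0.739 1.569
vertex 0.29 0.761 0.973
endloop
endfacet
facet normal -0.327 -0.928 -0.181
outer loop
vertex 1.592 -0.245 -0.147
vertex 0.997 -0.245 0.93
vertex 0.429 0.153 -0.087
endloop
endfacet
facet normal 0.447 -0.357 -0.820
outer loop
vertex 2.33 0.739 -0.173
vertex 1.592 -0.245 -0.147
vertex 1.253 0.761 -0.769
endloop
endfacet
facet normal 0.793 0.567 -0.221
outer loop
vertex 2.191 1.347 0.887
vertex 2.33 0.739 -0.173
vertex 1.623 1.745 -0.13
endloop
endfacet
facet normal 0.235 0.567 0.789
outer loop
vertex 1.367 0.739 1.569
vertex 2.191 1.347 0.887
vertex 1.028 1.745 0.947
endloop
endfacet
facet normal 0.697 0.342 -0.630
outer loop
vertex -0.817 -2.18 2.288
vertex -1.21 -2.394 1.737
vertex -1.293 -1.74 2.0
endloop
endfacet
facet normal -0.123 0.447 0.886
outer loop
vertex -0.817 -2.18 2.288
vertex -1.293 -1.74 2.0
vertex -1.97 -2.766 2.423
endloop
endfacet
facet normal 0.698 0.342 -0.630
outer loop
vertex -1.293 -1.74 2.0
vertex -1.21 -2.394 1.737
vertex -1.686 -1.953 1.449
endloop
endfacet
facet normal -0.739 0.608 0.292
outer loop
vertex -1.293 -1.74 2.0
vertex -1.686 -1.953 1.449
vertex -1.97 -2.766 2.423
endloop
endfacet
facet normal 0.698 0.342 -0.629
outer loop
vertex -1.686 -1.953 1.449
vertex -1.21 -2.394 1.737
vertex -1.603 -2.607 1.185
endloop
endfacet
facet normal -0.959 -0.007 -0.285
outer loop
vertex -1.686 -1.953 1.449
vertex -1.603 -2.607 1.185
vertex -1.97 -2.766 2.423
endloop
endfacet
facet normal 0.698 0.342 -0.629
outer loop
vertex -1.603 -2.607 1.185
vertex -1.21 -2.394 1.737
vertex -1.127 -3.048 1.473
endloop
endfacet
facet normal -0.563 -0.782 -0.267
outer loop
vertex -1.603 -2.607 1.185
vertex -1.127 -3.048 1.473
vertex -1.97 -2.766 2.423
endloop
endfacet
facet normal 0.697 0.343 -0.629
outer loop
vertex -1.127 -3.048 1.473
vertex -1.21 -2.394 1.737
vertex -0.734 -2.834 2.025
endloop
endfacet
facet normal 0.054 -0.943 0.328
outer loop
vertex -1.127 -3.048 1.473
vertex -0.734 -2.834 2.025
vertex -1.97 -2.766 2.423
endloop
endfacet
facet normal 0.697 0.342 -0.630
outer loop
vertex -0.734 -2.834 2.025
vertex -1.21 -2.394 1.737
vertex -0.817 -2.18 2.288
endloop
endfacet
facet normal 0.273 -0.329 0.904
outer loop
vertex -0.734 -2.834 2.025
vertex -0.817 -2.18 2.288
vertex -1.97 -2.766 2.423
endloop
endfacet

endsolid


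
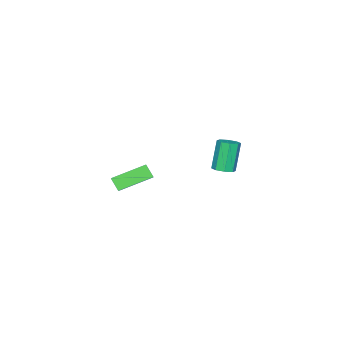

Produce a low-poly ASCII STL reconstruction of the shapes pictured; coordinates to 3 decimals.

solid 
facet normal 0.389 0.083 -0.918
outer loop
vertex -2.675 3.241 -3.032
vertex -3.135 2.877 -3.26
vertex -3.06 3.496 -3.172
endloop
endfacet
facet normal 0.461 0.845 0.271
outer loop
vertex -2.675 3.241 -3.032
vertex -3.06 3.496 -3.172
vertex -3.384 3.088 -1.352
endloop
endfacet
facet normal 0.458 0.846 0.271
outer loop
vertex -3.384 3.088 -1.352
vertex -3.06 3.496 -3.172
vertex -3.77 3.342 -1.492
endloop
endfacet
facet normal -0.388 -0.084 0.918
outer loop
vertex -3.384 3.088 -1.352
vertex -3.77 3.342 -1.492
vertex -3.845 2.723 -1.58
endloop
endfacet
facet normal 0.388 0.084 -0.918
outer loop
vertex -3.06 3.496 -3.172
vertex -3.135 2.877 -3.26
vertex -3.489 3.388 -3.363
endloop
endfacet
facet normal -0.239 0.971 -0.012
outer loop
vertex -3.06 3.496 -3.172
vertex -3.489 3.388 -3.363
vertex -3.77 3.342 -1.492
endloop
endfacet
facet normal -0.239 0.971 -0.012
outer loop
vertex -3.77 3.342 -1.492
vertex -3.489 3.388 -3.363
vertex -4.199 3.234 -1.683
endloop
endfacet
facet normal -0.388 -0.084 0.918
outer loop
vertex -3.77 3.342 -1.492
vertex -4.199 3.234 -1.683
vertex -3.845 2.723 -1.58
endloop
endfacet
facet normal 0.388 0.084 -0.918
outer loop
vertex -3.489 3.388 -3.363
vertex -3.135 2.877 -3.26
vertex -3.711 2.98 -3.494
endloop
endfacet
facet normal -0.799 0.528 -0.289
outer loop
vertex -3.489 3.388 -3.363
vertex -3.711 2.98 -3.494
vertex -4.199 3.234 -1.683
endloop
endfacet
facet normal -0.798 0.528 -0.289
outer loop
vertex -4.199 3.234 -1.683
vertex -3.711 2.98 -3.494
vertex -4.421 2.827 -1.814
endloop
endfacet
facet normal -0.388 -0.084 0.918
outer loop
vertex -4.199 3.234 -1.683
vertex -4.421 2.827 -1.814
vertex -3.845 2.723 -1.58
endloop
endfacet
facet normal 0.388 0.084 -0.918
outer loop
vertex -3.711 2.98 -3.494
vertex -3.135 2.877 -3.26
vertex -3.596 2.512 -3.488
endloop
endfacet
facet normal -0.890 -0.224 -0.397
outer loop
vertex -3.711 2.98 -3.494
vertex -3.596 2.512 -3.488
vertex -4.421 2.827 -1.814
endloop
endfacet
facet normal -0.890 -0.226 -0.396
outer loop
vertex -4.421 2.827 -1.814
vertex -3.596 2.512 -3.488
vertex -4.305 2.359 -1.808
endloop
endfacet
facet normal -0.388 -0.084 0.918
outer loop
vertex -4.421 2.827 -1.814
vertex -4.305 2.359 -1.808
vertex -3.845 2.723 -1.58
endloop
endfacet
facet normal 0.388 0.084 -0.918
outer loop
vertex -3.596 2.512 -3.488
vertex -3.135 2.877 -3.26
vertex -3.21 2.258 -3.348
endloop
endfacet
facet normal -0.459 -0.846 -0.271
outer loop
vertex -3.596 2.512 -3.488
vertex -3.21 2.258 -3.348
vertex -4.305 2.359 -1.808
endloop
endfacet
facet normal -0.461 -0.845 -0.272
outer loop
vertex -4.305 2.359 -1.808
vertex -3.21 2.258 -3.348
vertex -3.92 2.104 -1.668
endloop
endfacet
facet normal -0.389 -0.083 0.918
outer loop
vertex -4.305 2.359 -1.808
vertex -3.92 2.104 -1.668
vertex -3.845 2.723 -1.58
endloop
endfacet
facet normal 0.388 0.084 -0.918
outer loop
vertex -3.21 2.258 -3.348
vertex -3.135 2.877 -3.26
vertex -2.781 2.366 -3.157
endloop
endfacet
facet normal 0.239 -0.971 0.012
outer loop
vertex -3.21 2.258 -3.348
vertex -2.781 2.366 -3.157
vertex -3.92 2.104 -1.668
endloop
endfacet
facet normal 0.239 -0.971 0.012
outer loop
vertex -3.92 2.104 -1.668
vertex -2.781 2.366 -3.157
vertex -3.491 2.212 -1.477
endloop
endfacet
facet normal -0.388 -0.084 0.918
outer loop
vertex -3.92 2.104 -1.668
vertex -3.491 2.212 -1.477
vertex -3.845 2.723 -1.58
endloop
endfacet
facet normal 0.388 0.084 -0.918
outer loop
vertex -2.781 2.366 -3.157
vertex -3.135 2.877 -3.26
vertex -2.559 2.773 -3.026
endloop
endfacet
facet normal 0.798 -0.528 0.289
outer loop
vertex -2.781 2.366 -3.157
vertex -2.559 2.773 -3.026
vertex -3.491 2.212 -1.477
endloop
endfacet
facet normal 0.799 -0.528 0.289
outer loop
vertex -3.491 2.212 -1.477
vertex -2.559 2.773 -3.026
vertex -3.269 2.62 -1.346
endloop
endfacet
facet normal -0.388 -0.084 0.918
outer loop
vertex -3.491 2.212 -1.477
vertex -3.269 2.62 -1.346
vertex -3.845 2.723 -1.58
endloop
endfacet
facet normal 0.388 0.084 -0.918
outer loop
vertex -2.559 2.773 -3.026
vertex -3.135 2.877 -3.26
vertex -2.675 3.241 -3.032
endloop
endfacet
facet normal 0.890 0.226 0.397
outer loop
vertex -2.559 2.773 -3.026
vertex -2.675 3.241 -3.032
vertex -3.269 2.62 -1.346
endloop
endfacet
facet normal 0.890 0.224 0.396
outer loop
vertex -3.269 2.62 -1.346
vertex -2.675 3.241 -3.032
vertex -3.384 3.088 -1.352
endloop
endfacet
facet normal -0.388 -0.084 0.918
outer loop
vertex -3.269 2.62 -1.346
vertex -3.384 3.088 -1.352
vertex -3.845 2.723 -1.58
endloop
endfacet
facet normal -0.670 -0.485 -0.563
outer loop
vertex 3.118 0.406 -1.499
vertex 1.747 1.519 -0.826
vertex 3.25 0.942 -2.118
endloop
endfacet
facet normal 0.726 -0.589 -0.355
outer loop
vertex 3.993 1.481 -1.494
vertex 3.118 0.406 -1.499
vertex 3.25 0.942 -2.118
endloop
endfacet
facet normal -0.670 -0.485 -0.562
outer loop
vertex 3.25 0.942 -2.118
vertex 1.747 1.519 -0.826
vertex 1.878 2.055 -1.445
endloop
endfacet
facet normal 0.158 0.646 -0.747
outer loop
vertex 1.878 2.055 -1.445
vertex 3.993 1.481 -1.494
vertex 3.25 0.942 -2.118
endloop
endfacet
facet normal -0.158 -0.646 0.747
outer loop
vertex 3.118 0.406 -1.499
vertex 2.49 2.058 -0.202
vertex 1.747 1.519 -0.826
endloop
endfacet
facet normal 0.725 -0.589 -0.356
outer loop
vertex 3.862 0.945 -0.875
vertex 3.118 0.406 -1.499
vertex 3.993 1.481 -1.494
endloop
endfacet
facet normal -0.158 -0.646 0.747
outer loop
vertex 3.862 0.945 -0.875
vertex 2.49 2.058 -0.202
vertex 3.118 0.406 -1.499
endloop
endfacet
facet normal -0.726 0.589 0.356
outer loop
vertex 1.747 1.519 -0.826
vertex 2.49 2.058 -0.202
vertex 1.878 2.055 -1.445
endloop
endfacet
facet normal 0.158 0.646 -0.747
outer loop
vertex 2.622 2.594 -0.821
vertex 3.993 1.481 -1.494
vertex 1.878 2.055 -1.445
endloop
endfacet
facet normal -0.725 0.589 0.356
outer loop
vertex 1.878 2.055 -1.445
vertex 2.49 2.058 -0.202
vertex 2.622 2.594 -0.821
endloop
endfacet
facet normal 0.670 0.485 0.562
outer loop
vertex 2.622 2.594 -0.821
vertex 3.862 0.945 -0.875
vertex 3.993 1.481 -1.494
endloop
endfacet
facet normal 0.669 0.485 0.563
outer loop
vertex 2.49 2.058 -0.202
vertex 3.862 0.945 -0.875
vertex 2.622 2.594 -0.821
endloop
endfacet

endsolid
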